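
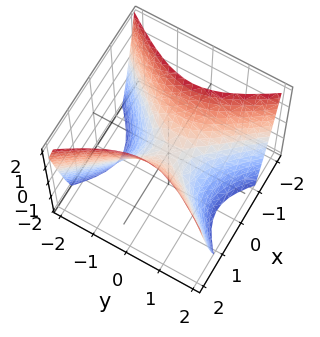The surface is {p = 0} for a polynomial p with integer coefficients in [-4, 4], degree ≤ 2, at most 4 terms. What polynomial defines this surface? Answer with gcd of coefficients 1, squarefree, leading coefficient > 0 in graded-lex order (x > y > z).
Degree: a saddle surface; a quadric, so deg p = 2.
Symmetries: it's symmetric under y → −y, forcing even powers of y; mirror symmetry x ↦ −x ⇒ only even powers of x.
Observable constraints: one y-axis crossing is at y = 0; it crosses the x-axis at the gridline x = 0.
Matching integer coefficients to the picture gives p.

3*x^2 - 2*y^2 - 2*z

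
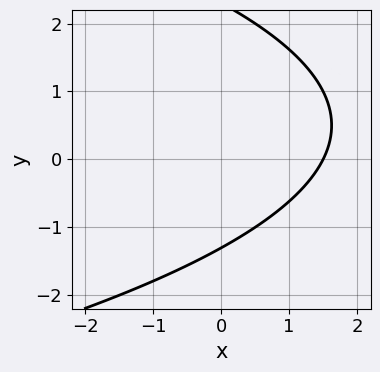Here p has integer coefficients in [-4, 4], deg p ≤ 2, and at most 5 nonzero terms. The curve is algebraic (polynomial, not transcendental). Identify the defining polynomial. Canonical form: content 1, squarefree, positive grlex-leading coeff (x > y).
(a) Degree: the shape is more complex than any degree-1 curve, so deg p = 2.
(b) Putting this together gives p.

y^2 + 2*x - y - 3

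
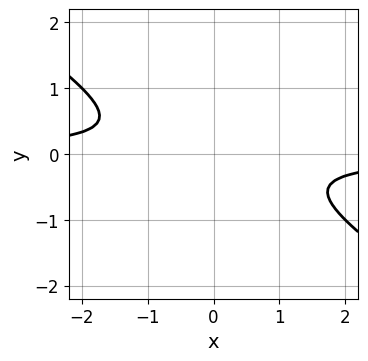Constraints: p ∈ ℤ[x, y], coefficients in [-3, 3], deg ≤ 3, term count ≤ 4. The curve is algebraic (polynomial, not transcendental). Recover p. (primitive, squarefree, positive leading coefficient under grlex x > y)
2*x*y + 3*y^2 + 1

deg p = 2. No degree-1 curve has this shape.
Reading off the gridlines: no y-intercept at any integer in the box; it misses every integer gridline on the x-axis.
The integer polynomial consistent with all of this is the stated p.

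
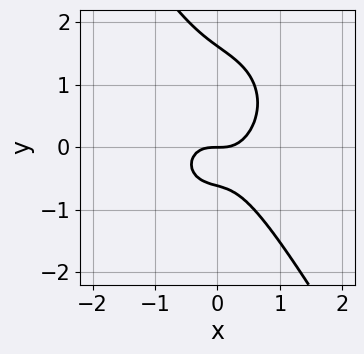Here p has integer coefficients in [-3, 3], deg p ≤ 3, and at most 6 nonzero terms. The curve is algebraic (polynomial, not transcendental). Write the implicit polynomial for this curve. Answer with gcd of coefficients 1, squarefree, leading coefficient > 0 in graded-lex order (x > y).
2*x^3 + x*y^2 + y^3 - y^2 - y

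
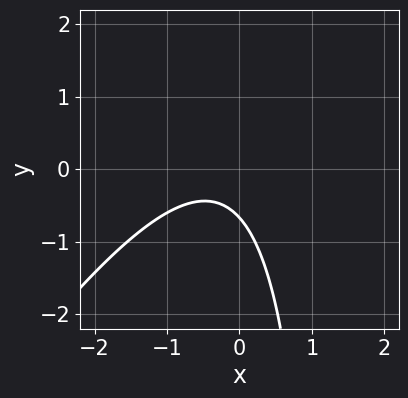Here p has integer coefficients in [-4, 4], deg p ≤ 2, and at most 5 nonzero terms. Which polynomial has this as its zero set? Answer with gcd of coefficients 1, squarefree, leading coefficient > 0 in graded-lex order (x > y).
3*x^2 - 2*x*y + 2*x + 3*y + 2

1. Degree: no degree-1 curve has this shape, so deg p = 2.
2. Checking where it meets the axes: it misses every integer gridline on the x-axis.
3. Together with the visible shape, these determine p as stated.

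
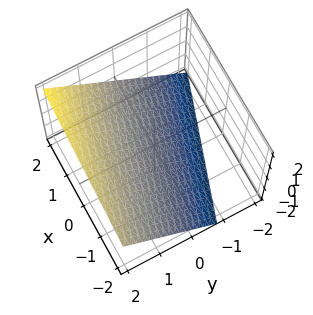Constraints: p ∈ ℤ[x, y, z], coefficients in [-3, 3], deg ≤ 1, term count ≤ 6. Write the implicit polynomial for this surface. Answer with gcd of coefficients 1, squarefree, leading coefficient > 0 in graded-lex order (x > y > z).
First, the degree is 1 — the surface is flat (a plane).
Then, observable constraints: one x-axis crossing is at x = 2.
Finally, fitting integer coefficients to these (and the overall shape) gives p.

x + 3*y - 3*z - 2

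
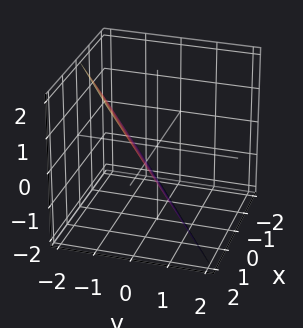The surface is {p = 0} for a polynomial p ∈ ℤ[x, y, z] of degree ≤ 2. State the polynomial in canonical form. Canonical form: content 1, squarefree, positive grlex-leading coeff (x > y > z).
2*x - 3*y - 2*z - 2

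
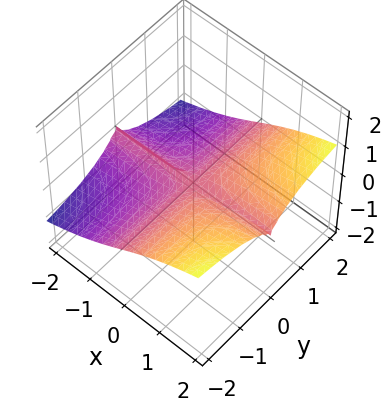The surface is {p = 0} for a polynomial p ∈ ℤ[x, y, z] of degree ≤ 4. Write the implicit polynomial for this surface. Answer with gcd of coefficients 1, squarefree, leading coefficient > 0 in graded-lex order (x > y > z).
First, the degree is 3 — no degree-2 surface has this shape.
Then, reading off the gridlines: one z-axis crossing is at z = 0; every point of the x-axis in the box is on the surface; the visible y-axis segment lies entirely on the surface.
Finally, assembling these constraints gives the stated polynomial.

2*x*y^2 - 3*y^2*z - 3*z^3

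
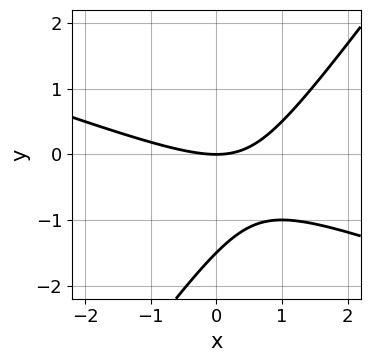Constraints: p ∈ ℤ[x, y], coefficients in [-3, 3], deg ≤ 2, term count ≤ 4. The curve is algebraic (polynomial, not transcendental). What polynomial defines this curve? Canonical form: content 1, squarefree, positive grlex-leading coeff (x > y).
x^2 + 2*x*y - 2*y^2 - 3*y

(a) The degree is 2 — the shape is more complex than any degree-1 curve.
(b) Against the integer gridlines: it meets the x-axis at x = 0 (among the integer gridlines); it meets the y-axis at y = 0 (among the integer gridlines).
(c) Solving for integer coefficients yields p as stated.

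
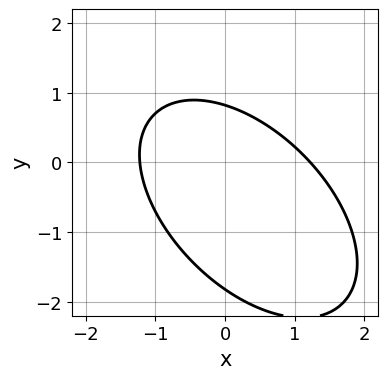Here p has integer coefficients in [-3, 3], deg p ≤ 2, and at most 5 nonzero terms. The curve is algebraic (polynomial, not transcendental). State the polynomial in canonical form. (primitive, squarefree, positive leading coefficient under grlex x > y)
1. The degree is 2 — no degree-1 curve has this shape.
2. Solving for integer coefficients yields p as stated.

2*x^2 + 2*x*y + 2*y^2 + 2*y - 3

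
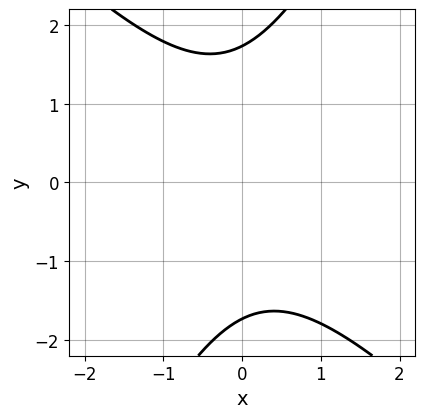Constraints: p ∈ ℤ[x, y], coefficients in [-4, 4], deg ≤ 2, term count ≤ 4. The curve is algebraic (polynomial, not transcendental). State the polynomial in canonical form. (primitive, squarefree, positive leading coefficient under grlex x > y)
2*x^2 + x*y - y^2 + 3

deg p = 2. No degree-1 curve has this shape.
Checking where it meets the axes: no x-intercept at any integer in the box.
These observations pin down the coefficients.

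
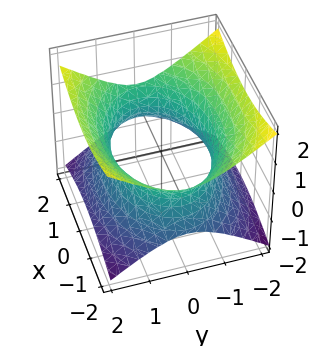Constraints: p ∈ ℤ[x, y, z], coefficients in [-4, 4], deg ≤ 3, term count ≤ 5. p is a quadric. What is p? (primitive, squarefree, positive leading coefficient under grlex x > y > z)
x^2 + 2*y^2 - 3*z^2 - 3

(a) The degree is 2 — one connected sheet with a waist; a quadric.
(b) Symmetries: mirror symmetry y ↦ −y ⇒ only even powers of y; it's symmetric under x → −x, forcing even powers of x; it's symmetric under z → −z, forcing even powers of z.
(c) From the visible intercepts: no z-intercept at any integer in the box.
(d) These observations pin down the coefficients.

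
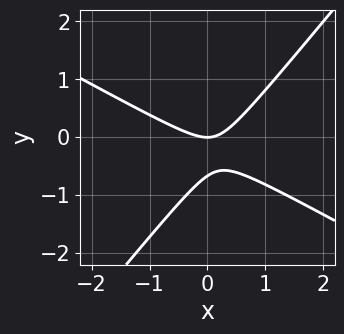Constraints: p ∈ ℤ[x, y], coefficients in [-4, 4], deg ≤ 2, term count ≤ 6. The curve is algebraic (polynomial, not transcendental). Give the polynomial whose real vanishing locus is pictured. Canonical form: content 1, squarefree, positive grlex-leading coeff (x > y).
1. The degree is 2 — the shape is more complex than any degree-1 curve.
2. Reading off the gridlines: it meets the y-axis at y = 0 (among the integer gridlines); it meets the x-axis at x = 0 (among the integer gridlines).
3. Fitting integer coefficients to these (and the overall shape) gives p.

2*x^2 + 2*x*y - 3*y^2 - 2*y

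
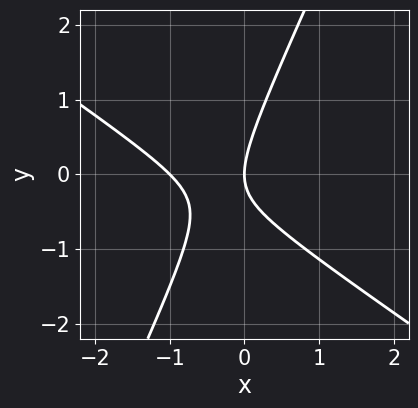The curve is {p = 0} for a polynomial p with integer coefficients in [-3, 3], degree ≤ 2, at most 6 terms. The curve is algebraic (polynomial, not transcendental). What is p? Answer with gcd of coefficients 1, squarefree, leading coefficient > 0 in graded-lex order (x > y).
3*x^2 + 3*x*y - 2*y^2 + 3*x

(a) The degree is 2 — the shape is more complex than any degree-1 curve.
(b) Reading off the gridlines: among the integer gridlines, it crosses the x-axis at x ∈ {-1, 0}; it crosses the y-axis at the gridline y = 0.
(c) Together with the visible shape, these determine p as stated.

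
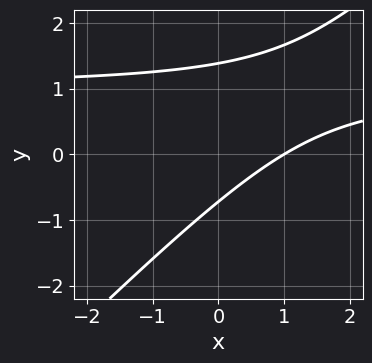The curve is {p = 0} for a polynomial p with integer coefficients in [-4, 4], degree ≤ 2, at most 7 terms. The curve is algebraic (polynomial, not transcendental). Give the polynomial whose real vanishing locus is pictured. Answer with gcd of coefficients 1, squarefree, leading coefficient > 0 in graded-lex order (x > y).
(a) The degree is 2 — the shape is more complex than any degree-1 curve.
(b) Checking where it meets the axes: one x-axis crossing is at x = 1.
(c) The integer polynomial consistent with all of this is the stated p.

3*x*y - 3*y^2 - 3*x + 2*y + 3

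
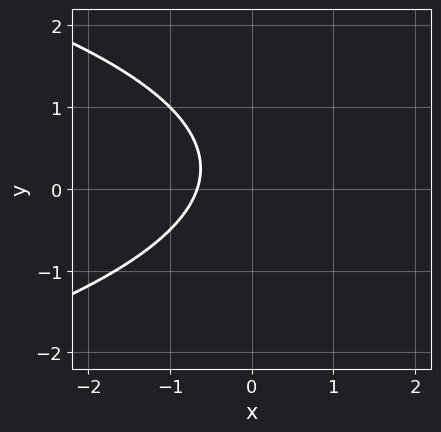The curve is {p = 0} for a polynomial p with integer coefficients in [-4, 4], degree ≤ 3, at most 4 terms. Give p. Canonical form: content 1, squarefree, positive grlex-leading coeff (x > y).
First, degree: no degree-1 curve has this shape, so deg p = 2.
Next, observable constraints: the curve avoids every integer y-axis point in the box.
Finally, together with the visible shape, these determine p as stated.

2*y^2 + 3*x - y + 2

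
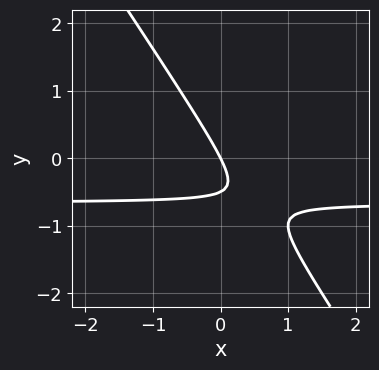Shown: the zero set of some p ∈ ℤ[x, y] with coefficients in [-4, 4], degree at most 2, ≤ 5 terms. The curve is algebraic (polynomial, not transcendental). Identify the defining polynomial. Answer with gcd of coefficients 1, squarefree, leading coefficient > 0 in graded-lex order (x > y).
(a) The degree is 2 — no degree-1 curve has this shape.
(b) From the visible intercepts: it crosses the y-axis at the gridline y = 0; it meets the x-axis at x = 0 (among the integer gridlines).
(c) Solving for integer coefficients yields p as stated.

3*x*y + 2*y^2 + 2*x + y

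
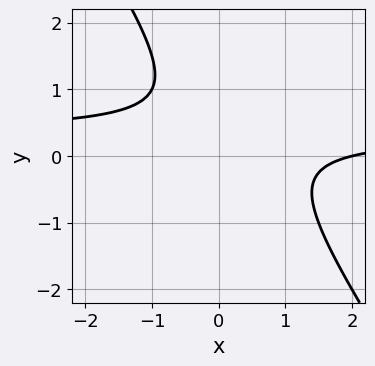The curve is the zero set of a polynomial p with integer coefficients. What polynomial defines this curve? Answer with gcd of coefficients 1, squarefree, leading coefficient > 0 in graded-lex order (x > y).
Degree: the shape is more complex than any degree-1 curve, so deg p = 2.
From the visible intercepts: one x-axis crossing is at x = 2; no y-intercept at any integer in the box.
Assembling these constraints gives the stated polynomial.

3*x*y + 2*y^2 - x - 2*y + 2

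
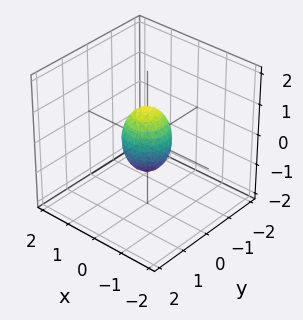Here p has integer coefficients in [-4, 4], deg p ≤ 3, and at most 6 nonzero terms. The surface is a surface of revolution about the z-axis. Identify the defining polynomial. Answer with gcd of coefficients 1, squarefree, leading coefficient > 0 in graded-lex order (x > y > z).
The degree is 2 — no degree-1 surface has this shape.
Symmetries: every cross-section ⟂ z is a circle, so x, y appear only via x² + y².
Reading off the gridlines: a circular section at z = 0 has radius between 0 and 1; the z-axis gridline crossings are at z ∈ {-1, 1}.
The integer polynomial consistent with all of this is the stated p.

2*x^2 + 2*y^2 + z^2 - 1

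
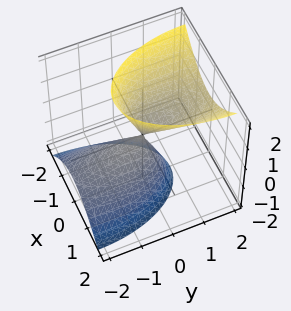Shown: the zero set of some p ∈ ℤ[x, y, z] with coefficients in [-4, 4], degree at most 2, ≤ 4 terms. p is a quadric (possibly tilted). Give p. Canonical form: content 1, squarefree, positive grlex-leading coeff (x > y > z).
3*x^2 + y^2 - 2*y*z - z^2

I count 2 distinct pieces.
deg p = 2.
From the visible intercepts: it meets the y-axis at y = 0 (among the integer gridlines); it crosses the x-axis at the gridline x = 0; it crosses the z-axis at the gridline z = 0.
Fitting integer coefficients to these (and the overall shape) gives p.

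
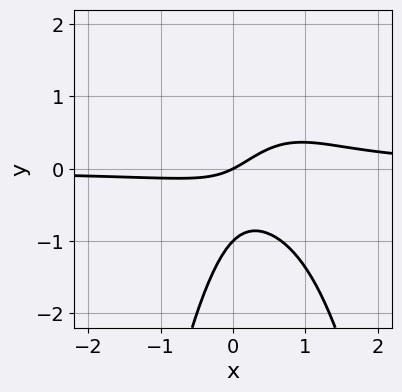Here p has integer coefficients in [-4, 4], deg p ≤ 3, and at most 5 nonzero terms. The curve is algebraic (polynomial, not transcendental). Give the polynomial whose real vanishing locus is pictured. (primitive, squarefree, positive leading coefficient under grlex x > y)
First, deg p = 3.
Next, from the axis intercepts and sections: it crosses the x-axis at the gridline x = 0; among the integer gridlines, it crosses the y-axis at y ∈ {-1, 0}.
Finally, matching integer coefficients to the picture gives p.

3*x^2*y - 3*x*y + 2*y^2 - x + 2*y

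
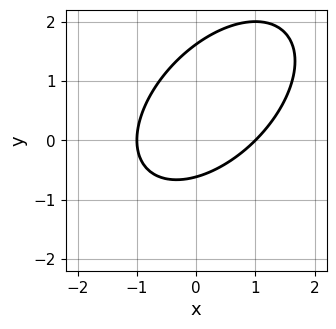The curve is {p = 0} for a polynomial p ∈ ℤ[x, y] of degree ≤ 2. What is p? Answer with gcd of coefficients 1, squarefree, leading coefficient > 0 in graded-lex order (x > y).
x^2 - x*y + y^2 - y - 1

Degree: no degree-1 curve has this shape, so deg p = 2.
From the visible intercepts: among the integer gridlines, it crosses the x-axis at x ∈ {-1, 1}.
The integer polynomial consistent with all of this is the stated p.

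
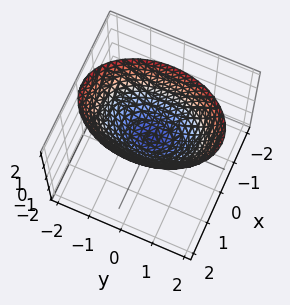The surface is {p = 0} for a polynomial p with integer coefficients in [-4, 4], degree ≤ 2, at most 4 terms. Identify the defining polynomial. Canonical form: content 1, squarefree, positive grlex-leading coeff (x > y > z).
First, degree: a single bowl opening along one axis; a quadric, so deg p = 2.
Then, symmetries: mirror symmetry x ↦ −x ⇒ only even powers of x; mirror symmetry y ↦ −y ⇒ only even powers of y.
Next, reading off the gridlines: one x-axis crossing is at x = 0; it meets the z-axis at z = 0 (among the integer gridlines); one y-axis crossing is at y = 0.
Finally, solving for integer coefficients yields p as stated.

2*x^2 + y^2 - 2*z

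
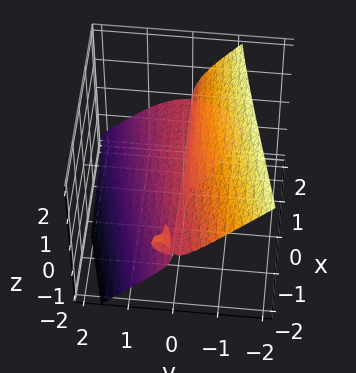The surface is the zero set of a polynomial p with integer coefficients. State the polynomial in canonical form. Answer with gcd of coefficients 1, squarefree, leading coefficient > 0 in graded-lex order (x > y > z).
First, I count 2 distinct pieces. Treating them together as one polynomial.
Then, the degree is 3 — no degree-2 surface has this shape.
Then, checking where it meets the axes: the visible x-axis segment lies entirely on the surface; one y-axis crossing is at y = 0; it crosses the z-axis at the gridline z = 0.
Finally, these observations pin down the coefficients.

2*x*y*z + 3*y^3 + 2*z^3 + 2*y*z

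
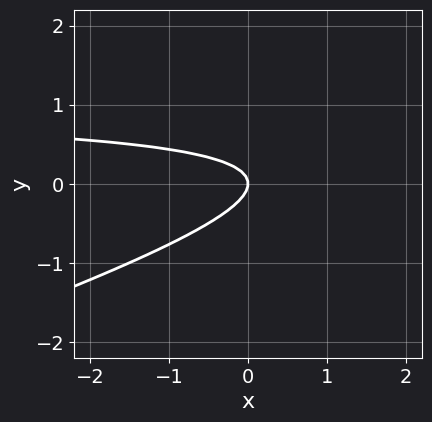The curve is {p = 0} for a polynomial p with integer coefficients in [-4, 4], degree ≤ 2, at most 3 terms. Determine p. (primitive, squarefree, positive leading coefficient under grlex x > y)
x*y - 3*y^2 - x

(a) The degree is 2 — the shape is more complex than any degree-1 curve.
(b) Checking where it meets the axes: one y-axis crossing is at y = 0; one x-axis crossing is at x = 0.
(c) Matching integer coefficients to the picture gives p.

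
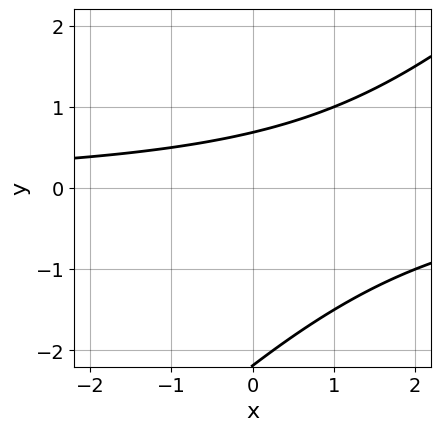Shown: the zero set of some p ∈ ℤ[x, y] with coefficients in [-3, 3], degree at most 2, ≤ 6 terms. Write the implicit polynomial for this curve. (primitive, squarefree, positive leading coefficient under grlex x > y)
2*x*y - 2*y^2 - 3*y + 3

deg p = 2. No degree-1 curve has this shape.
Checking where it meets the axes: no x-intercept at any integer in the box.
Fitting integer coefficients to these (and the overall shape) gives p.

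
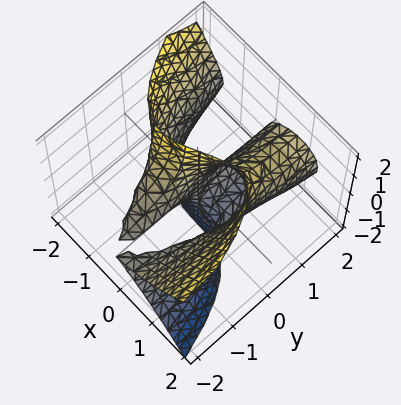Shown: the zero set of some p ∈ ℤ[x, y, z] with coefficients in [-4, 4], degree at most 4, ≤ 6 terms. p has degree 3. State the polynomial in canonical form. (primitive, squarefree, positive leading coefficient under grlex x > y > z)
2*x^3 + 2*y*z^2 - x*y - x*z - 2*x

First, degree: the shape is more complex than any degree-2 surface, so deg p = 3.
Then, against the integer gridlines: every point of the y-axis in the box is on the surface; the visible z-axis segment lies entirely on the surface.
Finally, the integer polynomial consistent with all of this is the stated p. Check: (1, 0, 0) on the x-axis lies on the surface, and p(1, 0, 0) = 0. ✓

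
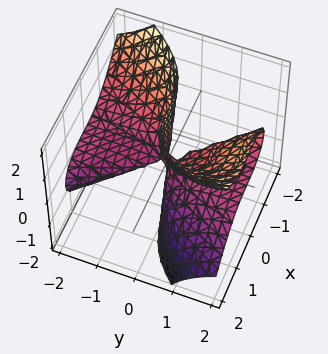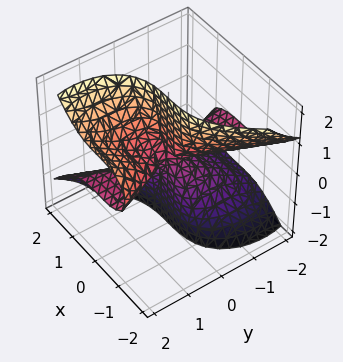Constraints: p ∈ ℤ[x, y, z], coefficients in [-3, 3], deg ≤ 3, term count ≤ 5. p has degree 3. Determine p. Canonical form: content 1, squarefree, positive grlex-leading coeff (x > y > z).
1. Degree: the shape is more complex than any degree-2 surface, so deg p = 3.
2. Against the integer gridlines: the visible z-axis segment lies entirely on the surface; it meets the x-axis at x = 0 (among the integer gridlines); the visible y-axis segment lies entirely on the surface.
3. Solving for integer coefficients yields p as stated.

2*x^3 + 2*y^2*z - 3*y*z^2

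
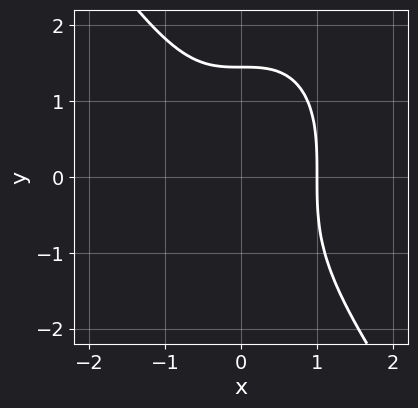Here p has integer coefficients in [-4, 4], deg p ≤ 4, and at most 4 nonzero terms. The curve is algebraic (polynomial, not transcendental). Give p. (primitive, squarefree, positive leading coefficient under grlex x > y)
3*x^3 + y^3 - 3

deg p = 3. A generic line meets the curve in up to 3 points.
Reading off the gridlines: one x-axis crossing is at x = 1.
Together with the visible shape, these determine p as stated.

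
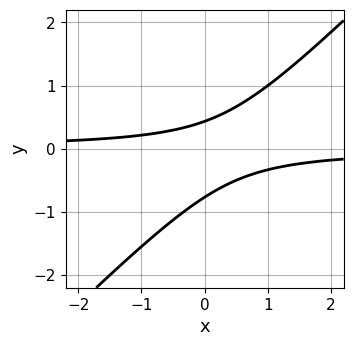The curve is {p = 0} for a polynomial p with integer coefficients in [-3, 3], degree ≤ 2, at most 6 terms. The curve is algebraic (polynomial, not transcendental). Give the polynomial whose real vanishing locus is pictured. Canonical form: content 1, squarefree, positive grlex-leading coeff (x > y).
First, deg p = 2. A generic line meets the curve in up to 2 points.
Then, from the visible intercepts: no x-intercept at any integer in the box.
Finally, assembling these constraints gives the stated polynomial.

3*x*y - 3*y^2 - y + 1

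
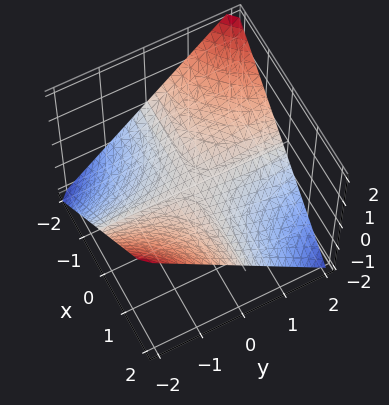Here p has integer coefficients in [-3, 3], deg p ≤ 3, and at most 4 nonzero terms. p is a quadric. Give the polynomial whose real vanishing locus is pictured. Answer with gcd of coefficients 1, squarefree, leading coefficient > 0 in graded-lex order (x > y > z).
x*y + 2*z

The degree is 2 — a hyperbolic paraboloid; a quadric.
From the axis intercepts and sections: every point of the x-axis in the box is on the surface; the visible y-axis segment lies entirely on the surface; it crosses the z-axis at the gridline z = 0.
Assembling these constraints gives the stated polynomial.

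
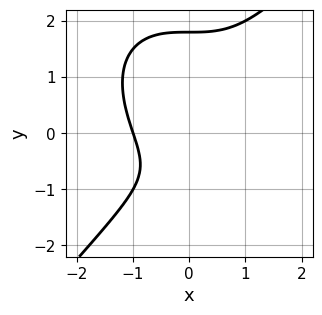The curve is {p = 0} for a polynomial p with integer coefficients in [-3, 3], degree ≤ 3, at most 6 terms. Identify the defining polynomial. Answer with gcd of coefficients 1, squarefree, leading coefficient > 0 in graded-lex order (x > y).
(a) The degree is 3 — the shape is more complex than any degree-2 curve.
(b) From the axis intercepts and sections: it crosses the x-axis at the gridline x = -1.
(c) Together with the visible shape, these determine p as stated.

3*x^3 - 2*y^3 + y^2 + 3*y + 3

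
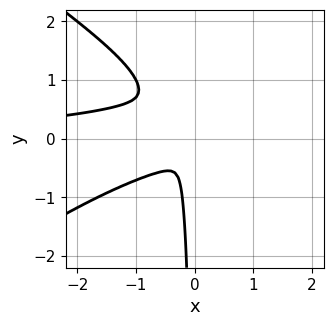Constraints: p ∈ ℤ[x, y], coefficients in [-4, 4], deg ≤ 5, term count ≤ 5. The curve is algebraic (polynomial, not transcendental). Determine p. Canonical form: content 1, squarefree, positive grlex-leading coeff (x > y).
1. Degree: no degree-3 curve has this shape, so deg p = 4.
2. Solving for integer coefficients yields p as stated.

x^3*y - 2*x*y^3 + 3*x*y^2 + x^2 + y^2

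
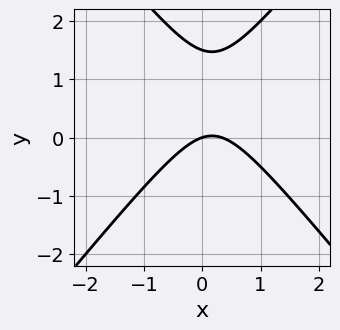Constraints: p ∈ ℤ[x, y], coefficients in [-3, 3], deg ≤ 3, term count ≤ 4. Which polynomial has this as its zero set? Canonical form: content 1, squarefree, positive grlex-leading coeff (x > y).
3*x^2 - 2*y^2 - x + 3*y

First, the degree is 2 — a generic line meets the curve in up to 2 points.
Then, reading off the gridlines: it crosses the x-axis at the gridline x = 0; it meets the y-axis at y = 0 (among the integer gridlines).
Finally, fitting integer coefficients to these (and the overall shape) gives p.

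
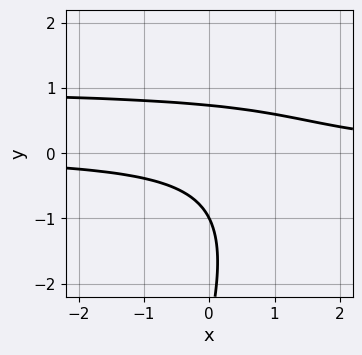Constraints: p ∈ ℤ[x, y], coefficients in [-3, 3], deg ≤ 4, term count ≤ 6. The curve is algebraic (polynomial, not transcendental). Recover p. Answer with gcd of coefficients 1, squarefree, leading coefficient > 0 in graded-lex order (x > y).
3*x*y^2 - y^3 - 3*x*y - 3*y^2 + 2

(a) Degree: no degree-2 curve has this shape, so deg p = 3.
(b) Checking where it meets the axes: it meets the y-axis at y = -1 (among the integer gridlines); it misses every integer gridline on the x-axis.
(c) Matching integer coefficients to the picture gives p.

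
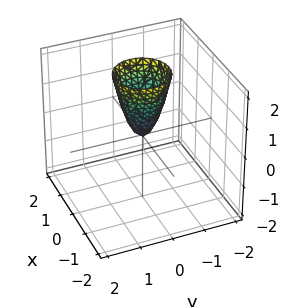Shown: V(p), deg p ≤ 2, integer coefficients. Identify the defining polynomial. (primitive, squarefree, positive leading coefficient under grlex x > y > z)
3*x^2 + 3*y^2 - z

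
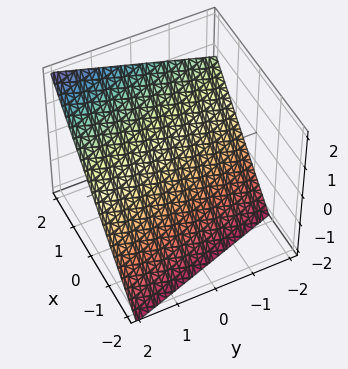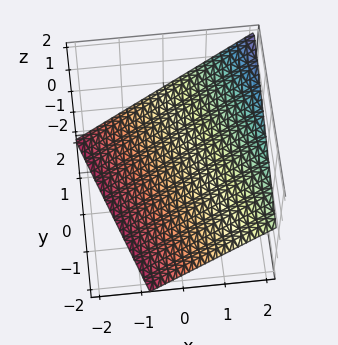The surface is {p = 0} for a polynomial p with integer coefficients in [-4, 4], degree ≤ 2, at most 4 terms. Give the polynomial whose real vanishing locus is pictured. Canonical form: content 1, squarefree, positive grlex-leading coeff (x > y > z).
3*x + y - 3*z - 2

First, deg p = 1. The surface is flat (a plane).
Then, observable constraints: it crosses the y-axis at the gridline y = 2.
Finally, solving for integer coefficients yields p as stated.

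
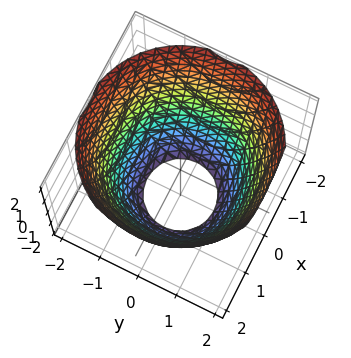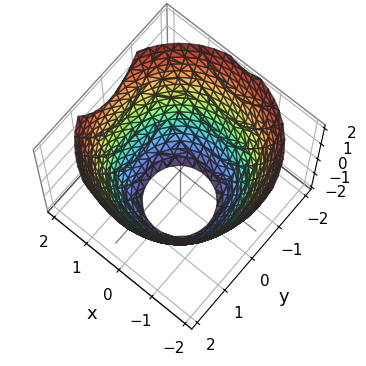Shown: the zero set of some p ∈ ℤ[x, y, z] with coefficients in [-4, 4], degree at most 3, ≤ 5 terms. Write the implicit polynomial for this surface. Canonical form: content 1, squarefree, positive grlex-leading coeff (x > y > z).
deg p = 2. The shape is more complex than any degree-1 surface.
Symmetry: every cross-section ⟂ z is a circle, so x, y appear only via x² + y².
Reading off the gridlines: a circular section at z = -1 has radius between 1 and 2; the surface avoids every integer z-axis point in the box.
Matching integer coefficients to the picture gives p.

x^2 + y^2 - z - 3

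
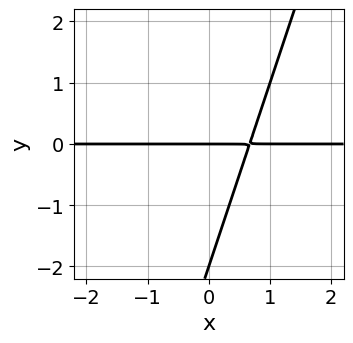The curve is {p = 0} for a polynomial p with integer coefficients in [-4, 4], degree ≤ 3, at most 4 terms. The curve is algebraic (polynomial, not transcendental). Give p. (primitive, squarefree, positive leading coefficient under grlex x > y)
3*x*y - y^2 - 2*y

1. Degree: a generic line meets the curve in up to 2 points, so deg p = 2.
2. Observable constraints: among the integer gridlines, it crosses the y-axis at y ∈ {-2, 0}; the visible x-axis segment lies entirely on the curve.
3. Putting this together gives p.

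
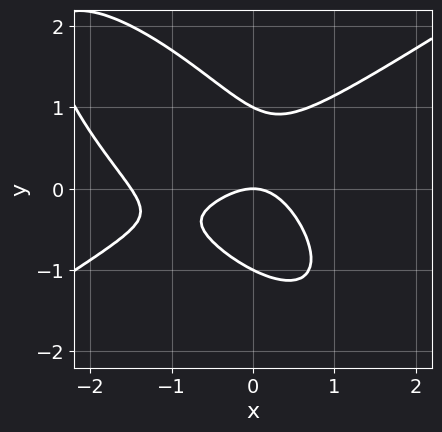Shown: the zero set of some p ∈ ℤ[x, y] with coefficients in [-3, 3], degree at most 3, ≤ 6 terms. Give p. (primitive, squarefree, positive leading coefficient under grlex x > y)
2*x^3 - 3*x*y^2 - 3*y^3 + 3*x^2 + 3*y

(a) deg p = 3. No degree-2 curve has this shape.
(b) Observable constraints: one x-axis crossing is at x = 0; among the integer gridlines, it crosses the y-axis at y ∈ {-1, 0, 1}.
(c) Matching integer coefficients to the picture gives p.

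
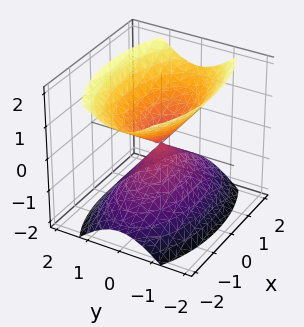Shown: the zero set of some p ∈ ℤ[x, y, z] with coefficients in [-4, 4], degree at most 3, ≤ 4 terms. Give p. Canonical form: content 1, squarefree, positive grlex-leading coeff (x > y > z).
1. I count 2 distinct pieces. They look like related sheets of one shape, so recover p as a whole.
2. Degree: a double cone through the origin; a quadric, so deg p = 2.
3. Symmetries: it's symmetric under z → −z, forcing even powers of z; the x ↦ −x reflection is a symmetry, so x appears only in even powers; mirror symmetry y ↦ −y ⇒ only even powers of y.
4. Checking where it meets the axes: it crosses the x-axis at the gridline x = 0; it meets the y-axis at y = 0 (among the integer gridlines); it meets the z-axis at z = 0 (among the integer gridlines).
5. Putting this together gives p.

x^2 + 3*y^2 - 2*z^2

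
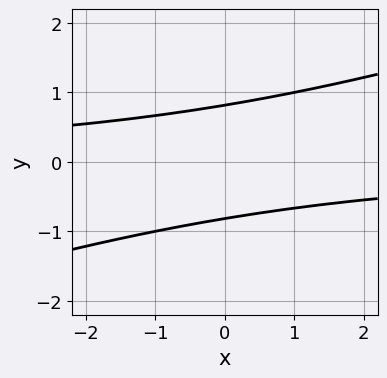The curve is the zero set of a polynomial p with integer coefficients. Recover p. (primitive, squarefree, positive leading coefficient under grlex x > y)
(a) deg p = 2.
(b) Observable constraints: no x-intercept at any integer in the box.
(c) Putting this together gives p.

x*y - 3*y^2 + 2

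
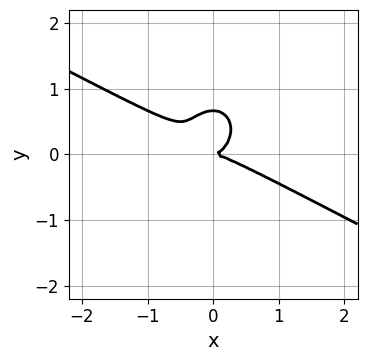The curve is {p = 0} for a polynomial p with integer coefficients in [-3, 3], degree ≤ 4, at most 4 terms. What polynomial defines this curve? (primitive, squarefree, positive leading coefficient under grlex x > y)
2*x^3 + 3*x^2*y + 3*y^3 - 2*y^2

Degree: the shape is more complex than any degree-2 curve, so deg p = 3.
From the axis intercepts and sections: one x-axis crossing is at x = 0; it crosses the y-axis at the gridline y = 0.
Putting this together gives p.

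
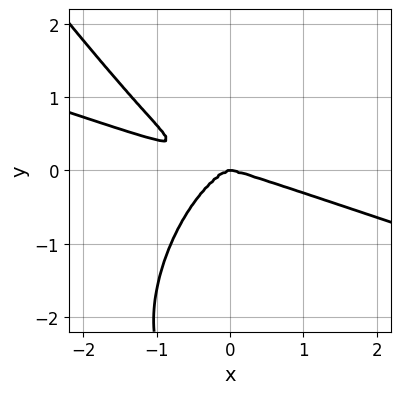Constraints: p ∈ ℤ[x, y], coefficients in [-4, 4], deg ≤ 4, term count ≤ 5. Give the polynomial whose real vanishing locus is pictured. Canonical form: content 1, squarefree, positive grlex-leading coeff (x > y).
First, the degree is 4 — the shape is more complex than any degree-3 curve.
Next, against the integer gridlines: it crosses the y-axis at the gridline y = 0; it meets the x-axis at x = 0 (among the integer gridlines).
Finally, matching integer coefficients to the picture gives p.

x^4 + 3*x^3*y + y^4 + 3*y^3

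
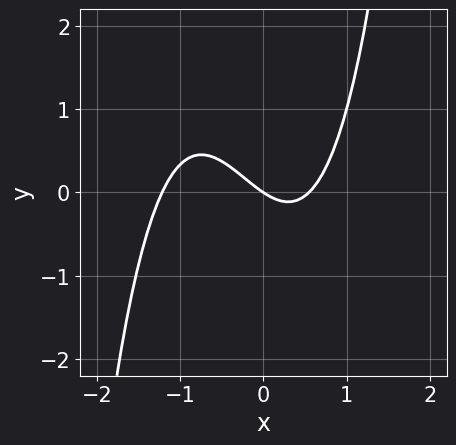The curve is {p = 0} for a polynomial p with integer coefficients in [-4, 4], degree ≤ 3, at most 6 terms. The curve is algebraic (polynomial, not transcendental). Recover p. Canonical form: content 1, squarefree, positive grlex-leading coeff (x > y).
3*x^3 + 2*x^2 - 2*x - 3*y

(a) The degree is 3 — a generic line meets the curve in up to 3 points.
(b) Observable constraints: it crosses the x-axis at the gridline x = 0; it meets the y-axis at y = 0 (among the integer gridlines).
(c) Together with the visible shape, these determine p as stated.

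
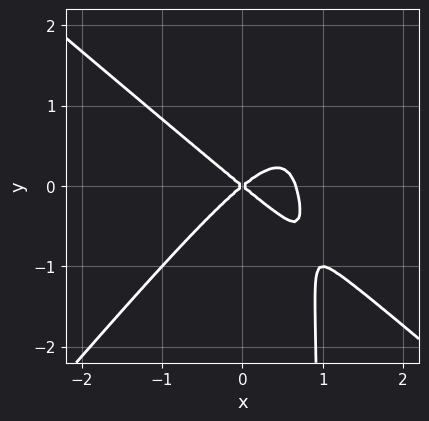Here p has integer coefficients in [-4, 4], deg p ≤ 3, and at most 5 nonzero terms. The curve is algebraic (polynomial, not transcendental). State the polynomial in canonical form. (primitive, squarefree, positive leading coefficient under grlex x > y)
First, the degree is 3 — no degree-2 curve has this shape.
Next, from the axis intercepts and sections: it meets the x-axis at x = 0 (among the integer gridlines); it crosses the y-axis at the gridline y = 0.
Finally, together with the visible shape, these determine p as stated.

3*x^3 + x^2*y - 3*x*y^2 - 2*x^2 + 3*y^2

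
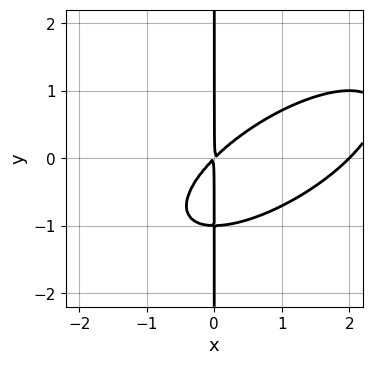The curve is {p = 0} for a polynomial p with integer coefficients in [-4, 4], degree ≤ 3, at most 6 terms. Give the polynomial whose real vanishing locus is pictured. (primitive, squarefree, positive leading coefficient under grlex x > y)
x^3 - 2*x^2*y + 2*x*y^2 - 2*x^2 + 2*x*y

(a) The degree is 3 — the shape is more complex than any degree-2 curve.
(b) Checking where it meets the axes: the visible y-axis segment lies entirely on the curve; one x-axis crossing is at x = 2.
(c) Assembling these constraints gives the stated polynomial.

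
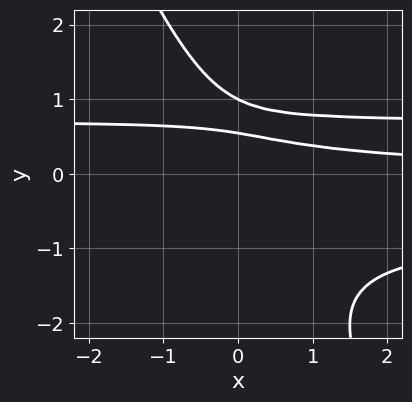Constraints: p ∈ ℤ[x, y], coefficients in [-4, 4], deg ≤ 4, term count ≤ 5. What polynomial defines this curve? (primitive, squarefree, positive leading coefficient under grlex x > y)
2*x*y^3 + y^4 - x*y - 2*y + 1

1. Degree: the shape is more complex than any degree-3 curve, so deg p = 4.
2. Against the integer gridlines: it meets the y-axis at y = 1 (among the integer gridlines); it misses every integer gridline on the x-axis.
3. Together with the visible shape, these determine p as stated.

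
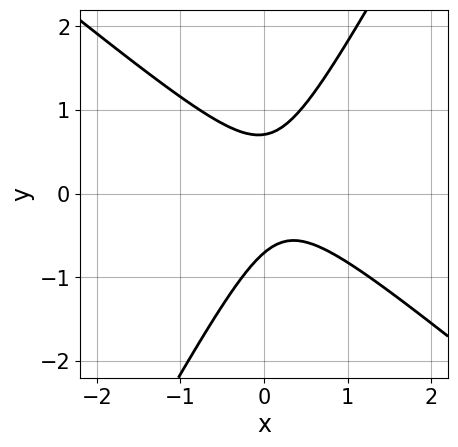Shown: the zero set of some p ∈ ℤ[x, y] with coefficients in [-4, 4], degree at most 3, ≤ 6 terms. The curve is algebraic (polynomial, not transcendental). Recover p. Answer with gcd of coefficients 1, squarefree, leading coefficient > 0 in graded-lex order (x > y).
3*x^2 + 2*x*y - 2*y^2 - x + 1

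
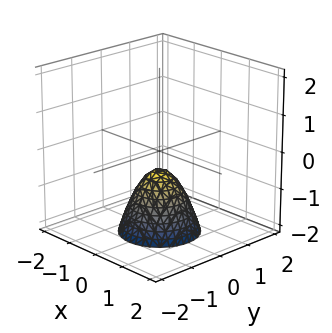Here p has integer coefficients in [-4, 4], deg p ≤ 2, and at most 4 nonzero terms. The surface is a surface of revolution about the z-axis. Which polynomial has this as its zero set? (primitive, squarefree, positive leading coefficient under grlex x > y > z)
1. Degree: the shape is more complex than any degree-1 surface, so deg p = 2.
2. Symmetries: rotational symmetry about the z-axis ⇒ p depends on x, y only through x² + y².
3. Against the integer gridlines: a circular section at z = -2 has radius exactly 1; the surface avoids every integer y-axis point in the box.
4. Putting this together gives p.

3*x^2 + 3*y^2 + 2*z + 1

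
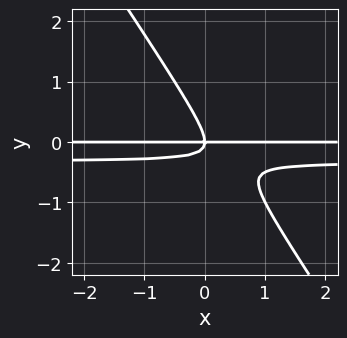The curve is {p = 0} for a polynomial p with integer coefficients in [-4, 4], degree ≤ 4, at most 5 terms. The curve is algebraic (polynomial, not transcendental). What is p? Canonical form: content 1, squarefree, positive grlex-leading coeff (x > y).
Degree: no degree-2 curve has this shape, so deg p = 3.
Reading off the gridlines: it meets the y-axis at y = 0 (among the integer gridlines); the visible x-axis segment lies entirely on the curve.
Together with the visible shape, these determine p as stated.

3*x*y^2 + 2*y^3 + x*y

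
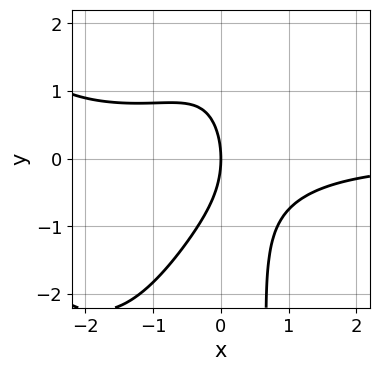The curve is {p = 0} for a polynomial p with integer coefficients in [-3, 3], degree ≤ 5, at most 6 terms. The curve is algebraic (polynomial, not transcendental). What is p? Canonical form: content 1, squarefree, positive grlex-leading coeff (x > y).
x^3*y + 3*x^2*y - x*y^2 + y^2 + 3*x

1. Degree: no degree-3 curve has this shape, so deg p = 4.
2. From the axis intercepts and sections: it meets the y-axis at y = 0 (among the integer gridlines); one x-axis crossing is at x = 0.
3. Assembling these constraints gives the stated polynomial.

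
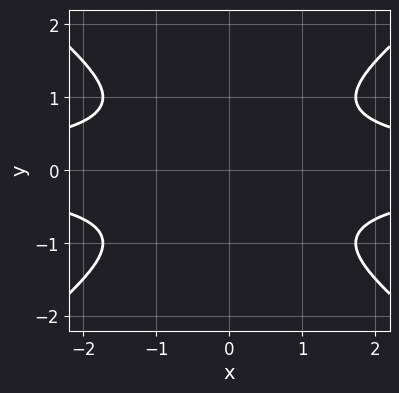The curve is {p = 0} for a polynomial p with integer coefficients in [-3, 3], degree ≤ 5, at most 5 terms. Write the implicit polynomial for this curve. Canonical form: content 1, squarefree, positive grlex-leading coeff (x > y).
(a) The degree is 4 — no degree-3 curve has this shape.
(b) Symmetries: it's symmetric under y → −y, forcing even powers of y; mirror symmetry x ↦ −x ⇒ only even powers of x.
(c) Against the integer gridlines: no x-intercept at any integer in the box; the curve avoids every integer y-axis point in the box.
(d) Assembling these constraints gives the stated polynomial.

2*x^2*y^2 - 3*y^4 - 3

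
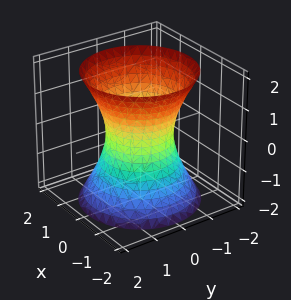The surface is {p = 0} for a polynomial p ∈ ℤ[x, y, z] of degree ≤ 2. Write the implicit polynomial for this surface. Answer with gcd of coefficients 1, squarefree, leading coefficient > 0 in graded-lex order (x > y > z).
2*x^2 + 2*y^2 - z^2 - 2

deg p = 2. A generic line meets the surface in up to 2 points.
Symmetry: the surface is invariant under rotation about z: p = q(x² + y², z).
Against the integer gridlines: the y-axis gridline crossings are at y ∈ {-1, 1}; among the integer gridlines, it crosses the x-axis at x ∈ {-1, 1}.
Matching integer coefficients to the picture gives p.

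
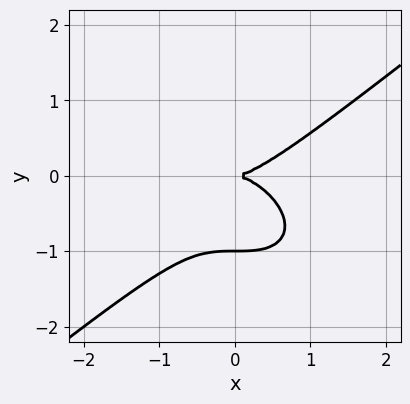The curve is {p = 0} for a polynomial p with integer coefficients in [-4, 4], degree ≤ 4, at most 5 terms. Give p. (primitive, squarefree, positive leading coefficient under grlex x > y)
Degree: a generic line meets the curve in up to 3 points, so deg p = 3.
Observable constraints: among the integer gridlines, it crosses the y-axis at y ∈ {-1, 0}; it crosses the x-axis at the gridline x = 0.
These observations pin down the coefficients.

x^3 - 2*y^3 - 2*y^2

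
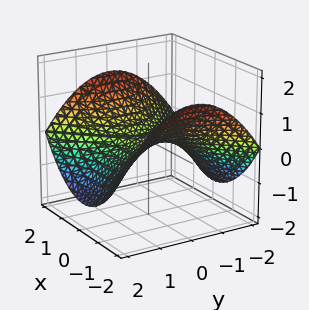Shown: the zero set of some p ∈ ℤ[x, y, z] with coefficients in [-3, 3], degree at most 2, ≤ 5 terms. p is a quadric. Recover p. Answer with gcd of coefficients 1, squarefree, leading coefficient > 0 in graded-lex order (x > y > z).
x^2 - y^2 - 3*z

(a) Degree: a saddle surface; a quadric, so deg p = 2.
(b) Symmetries: mirror symmetry y ↦ −y ⇒ only even powers of y; mirror symmetry x ↦ −x ⇒ only even powers of x.
(c) Observable constraints: one z-axis crossing is at z = 0; it meets the x-axis at x = 0 (among the integer gridlines); one y-axis crossing is at y = 0.
(d) Together with the visible shape, these determine p as stated.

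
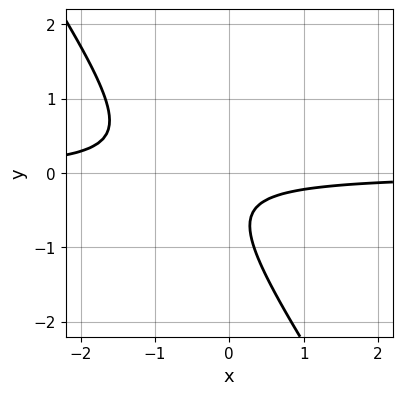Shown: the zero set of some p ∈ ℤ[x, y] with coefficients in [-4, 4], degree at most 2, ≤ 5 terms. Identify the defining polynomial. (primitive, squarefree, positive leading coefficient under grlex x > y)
3*x*y + 2*y^2 + 2*y + 1

Degree: a generic line meets the curve in up to 2 points, so deg p = 2.
Reading off the gridlines: no x-intercept at any integer in the box; the curve avoids every integer y-axis point in the box.
Solving for integer coefficients yields p as stated.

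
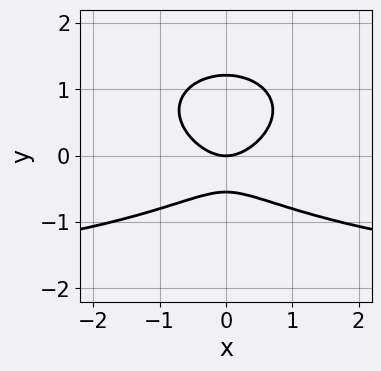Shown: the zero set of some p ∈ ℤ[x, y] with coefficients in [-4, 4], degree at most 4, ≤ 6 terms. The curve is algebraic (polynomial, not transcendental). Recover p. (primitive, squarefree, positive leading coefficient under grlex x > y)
x^2*y + 3*y^3 + 2*x^2 - 2*y^2 - 2*y

(a) deg p = 3. A generic line meets the curve in up to 3 points.
(b) Symmetries: the x ↦ −x reflection is a symmetry, so x appears only in even powers.
(c) Reading off the gridlines: it crosses the x-axis at the gridline x = 0; it meets the y-axis at y = 0 (among the integer gridlines).
(d) Matching integer coefficients to the picture gives p.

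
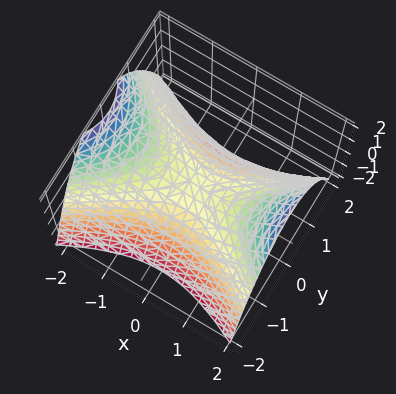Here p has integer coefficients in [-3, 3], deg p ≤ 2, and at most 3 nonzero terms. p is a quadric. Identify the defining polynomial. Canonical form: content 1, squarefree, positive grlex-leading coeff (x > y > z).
(a) The degree is 2 — a saddle surface; a quadric.
(b) Symmetries: mirror symmetry x ↦ −x ⇒ only even powers of x; it's symmetric under y → −y, forcing even powers of y.
(c) From the axis intercepts and sections: it meets the x-axis at x = 0 (among the integer gridlines); it meets the z-axis at z = 0 (among the integer gridlines); it meets the y-axis at y = 0 (among the integer gridlines).
(d) These observations pin down the coefficients.

x^2 - 2*y^2 - 2*z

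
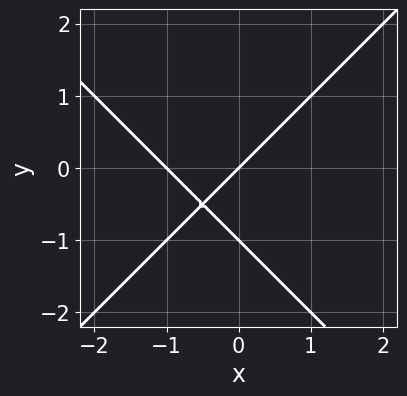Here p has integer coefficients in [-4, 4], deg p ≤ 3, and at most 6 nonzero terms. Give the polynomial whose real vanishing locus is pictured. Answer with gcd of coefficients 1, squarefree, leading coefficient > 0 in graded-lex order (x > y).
(a) Degree: a generic line meets the curve in up to 2 points, so deg p = 2.
(b) From the axis intercepts and sections: the y-axis gridline crossings are at y ∈ {-1, 0}; among the integer gridlines, it crosses the x-axis at x ∈ {-1, 0}.
(c) Together with the visible shape, these determine p as stated.

x^2 - y^2 + x - y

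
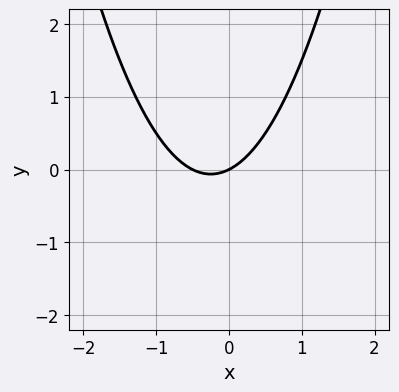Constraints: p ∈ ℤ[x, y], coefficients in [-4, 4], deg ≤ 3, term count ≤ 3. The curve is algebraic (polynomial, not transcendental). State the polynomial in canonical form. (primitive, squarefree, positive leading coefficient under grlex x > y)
2*x^2 + x - 2*y

(a) Degree: a generic line meets the curve in up to 2 points, so deg p = 2.
(b) From the visible intercepts: it meets the x-axis at x = 0 (among the integer gridlines); it crosses the y-axis at the gridline y = 0.
(c) Matching integer coefficients to the picture gives p.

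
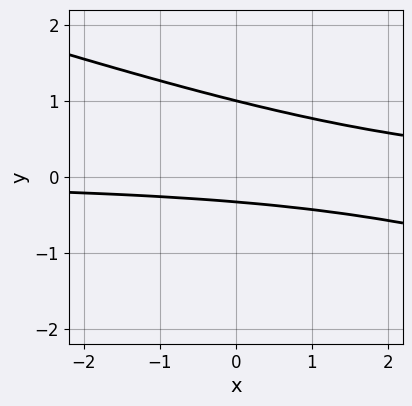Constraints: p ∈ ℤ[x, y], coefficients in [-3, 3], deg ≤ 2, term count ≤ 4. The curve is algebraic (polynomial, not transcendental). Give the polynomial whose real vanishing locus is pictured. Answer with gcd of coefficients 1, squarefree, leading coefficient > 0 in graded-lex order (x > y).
x*y + 3*y^2 - 2*y - 1

(a) Degree: a generic line meets the curve in up to 2 points, so deg p = 2.
(b) Observable constraints: the curve avoids every integer x-axis point in the box; it meets the y-axis at y = 1 (among the integer gridlines).
(c) These observations pin down the coefficients.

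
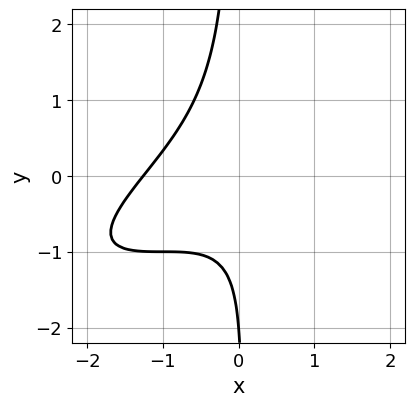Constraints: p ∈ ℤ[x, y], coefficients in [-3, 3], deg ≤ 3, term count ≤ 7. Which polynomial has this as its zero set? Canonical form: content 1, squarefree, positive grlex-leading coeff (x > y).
x^3 - 3*x^2*y + 3*x*y^2 + y + 2

First, the degree is 3 — a generic line meets the curve in up to 3 points.
Next, against the integer gridlines: it crosses the y-axis at the gridline y = -2.
Finally, these observations pin down the coefficients.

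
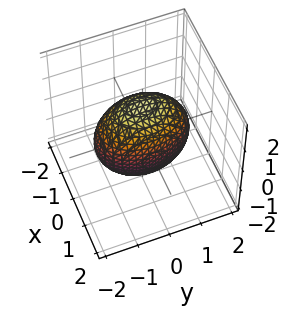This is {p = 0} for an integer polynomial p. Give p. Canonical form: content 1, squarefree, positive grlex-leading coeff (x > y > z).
First, degree: a closed, bounded, convex surface; a quadric, so deg p = 2.
Next, symmetries: it's symmetric under z → −z, forcing even powers of z; it's symmetric under x → −x, forcing even powers of x; it's symmetric under y → −y, forcing even powers of y.
Next, from the axis intercepts and sections: among the integer gridlines, it crosses the x-axis at x ∈ {-1, 1}.
Finally, these observations pin down the coefficients.

2*x^2 + y^2 + z^2 - 2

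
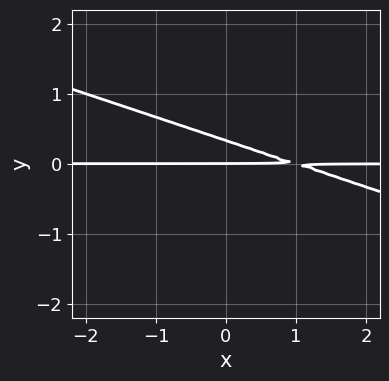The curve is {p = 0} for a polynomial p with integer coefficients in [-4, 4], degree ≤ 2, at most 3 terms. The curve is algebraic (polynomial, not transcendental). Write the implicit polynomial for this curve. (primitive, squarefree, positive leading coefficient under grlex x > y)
(a) deg p = 2.
(b) Checking where it meets the axes: it meets the y-axis at y = 0 (among the integer gridlines); every point of the x-axis in the box is on the curve.
(c) Putting this together gives p.

x*y + 3*y^2 - y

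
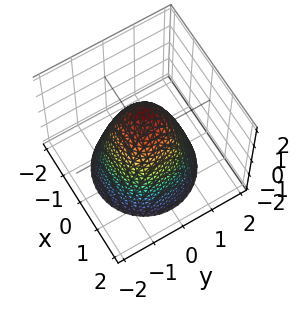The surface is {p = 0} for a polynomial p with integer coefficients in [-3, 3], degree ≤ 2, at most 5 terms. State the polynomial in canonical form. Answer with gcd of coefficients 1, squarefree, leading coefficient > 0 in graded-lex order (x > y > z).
3*x^2 + 3*y^2 + 2*z - 3

First, deg p = 2.
Next, by symmetry, the surface is invariant under rotation about z: p = q(x² + y², z).
Then, against the integer gridlines: a circular section at z = -2 has radius between 1 and 2; the x-axis gridline crossings are at x ∈ {-1, 1}.
Finally, assembling these constraints gives the stated polynomial.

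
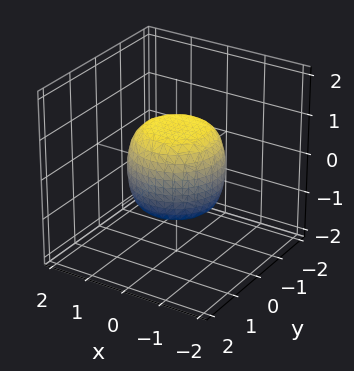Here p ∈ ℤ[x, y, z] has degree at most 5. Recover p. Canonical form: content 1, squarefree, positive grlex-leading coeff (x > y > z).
The degree is 4 — the shape is more complex than any degree-3 surface.
Symmetries: the z-axis is an axis of rotation, so x and y enter only as x² + y².
Checking where it meets the axes: a circular section at z = 0 has radius between 1 and 2; the z-axis gridline crossings are at z ∈ {-1, 1}.
Fitting integer coefficients to these (and the overall shape) gives p.

2*x^4 + 4*x^2*y^2 + 2*y^4 - x^2 - y^2 + 2*z^2 - 2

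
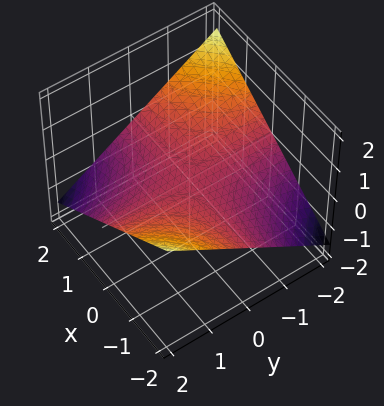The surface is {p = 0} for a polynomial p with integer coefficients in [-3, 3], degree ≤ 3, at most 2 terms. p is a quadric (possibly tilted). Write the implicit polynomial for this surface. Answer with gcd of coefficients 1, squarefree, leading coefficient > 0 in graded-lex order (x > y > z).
x*y + 3*z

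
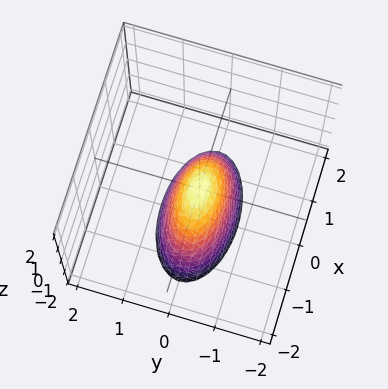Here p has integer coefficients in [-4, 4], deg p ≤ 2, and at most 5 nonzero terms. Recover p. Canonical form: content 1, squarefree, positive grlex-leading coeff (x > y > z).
First, deg p = 2.
Then, symmetries: it's symmetric under x → −x, forcing even powers of x; it's symmetric under y → −y, forcing even powers of y.
Then, from the axis intercepts and sections: it crosses the y-axis at the gridline y = 0; one z-axis crossing is at z = 0; it meets the x-axis at x = 0 (among the integer gridlines).
Finally, these observations pin down the coefficients.

x^2 + 3*y^2 + z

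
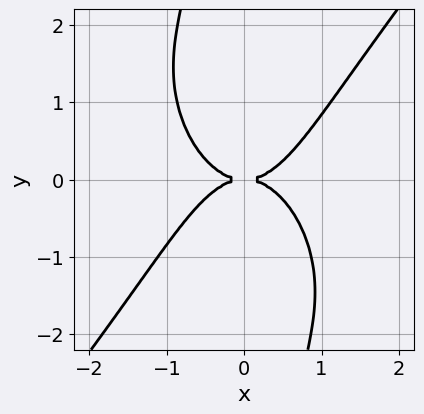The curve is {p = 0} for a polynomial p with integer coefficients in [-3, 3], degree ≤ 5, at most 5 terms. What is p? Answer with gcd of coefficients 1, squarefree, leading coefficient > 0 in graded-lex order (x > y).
2*x^4 - x*y^3 - 2*y^2

1. Degree: the shape is more complex than any degree-3 curve, so deg p = 4.
2. Against the integer gridlines: it meets the x-axis at x = 0 (among the integer gridlines); it meets the y-axis at y = 0 (among the integer gridlines).
3. Matching integer coefficients to the picture gives p.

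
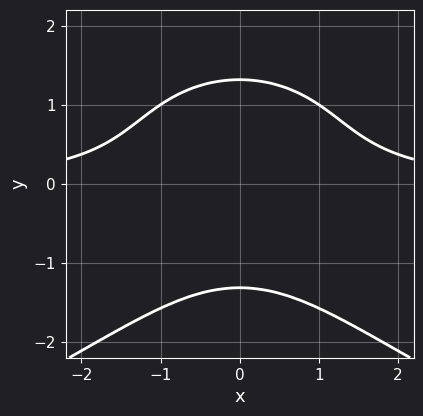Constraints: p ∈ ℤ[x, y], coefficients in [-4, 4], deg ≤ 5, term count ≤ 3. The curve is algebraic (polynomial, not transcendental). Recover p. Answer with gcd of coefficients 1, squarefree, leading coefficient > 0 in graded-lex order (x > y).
y^4 + 2*x^2*y - 3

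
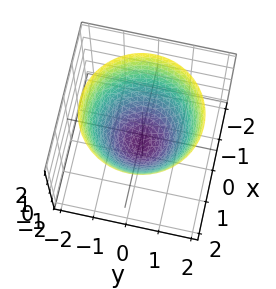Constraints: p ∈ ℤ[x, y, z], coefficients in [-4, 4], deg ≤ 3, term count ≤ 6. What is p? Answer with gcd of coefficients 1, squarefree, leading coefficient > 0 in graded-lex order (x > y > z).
x^2 + y^2 - z - 1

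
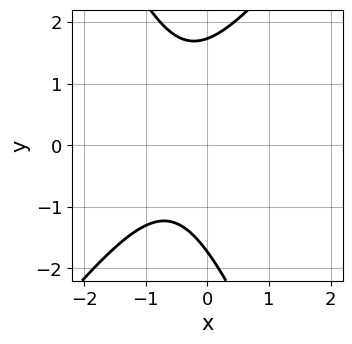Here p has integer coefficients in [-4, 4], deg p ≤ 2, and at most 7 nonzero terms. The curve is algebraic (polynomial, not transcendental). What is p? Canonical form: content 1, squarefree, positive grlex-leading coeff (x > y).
3*x^2 - x*y - y^2 + 3*x + 3

1. The degree is 2 — a generic line meets the curve in up to 2 points.
2. From the visible intercepts: the curve avoids every integer x-axis point in the box.
3. Matching integer coefficients to the picture gives p.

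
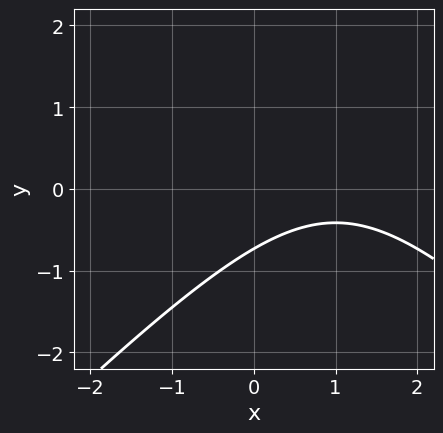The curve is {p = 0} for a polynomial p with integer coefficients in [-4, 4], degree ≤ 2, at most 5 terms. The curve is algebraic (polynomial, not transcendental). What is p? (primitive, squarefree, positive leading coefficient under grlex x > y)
The degree is 2 — no degree-1 curve has this shape.
Observable constraints: it misses every integer gridline on the x-axis.
Matching integer coefficients to the picture gives p.

x^2 - y^2 - 2*x + 2*y + 2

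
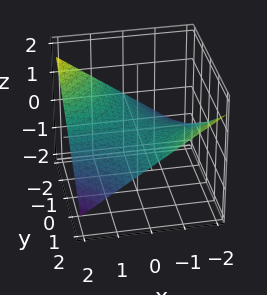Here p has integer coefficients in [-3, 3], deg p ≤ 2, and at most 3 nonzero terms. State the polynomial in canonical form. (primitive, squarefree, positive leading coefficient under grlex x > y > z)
1. The degree is 2 — a saddle surface; a quadric.
2. From the visible intercepts: the visible x-axis segment lies entirely on the surface; one z-axis crossing is at z = 0; the visible y-axis segment lies entirely on the surface.
3. Matching integer coefficients to the picture gives p.

x*y + 3*z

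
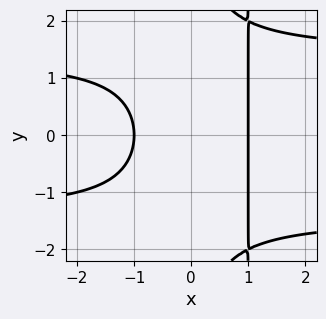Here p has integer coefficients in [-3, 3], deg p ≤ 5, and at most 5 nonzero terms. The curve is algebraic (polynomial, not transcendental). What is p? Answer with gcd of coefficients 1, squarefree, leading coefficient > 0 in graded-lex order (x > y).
x^2*y^2 - x*y^2 - 2*x^2 + 2

(a) Degree: no degree-3 curve has this shape, so deg p = 4.
(b) Symmetries: it's symmetric under y → −y, forcing even powers of y.
(c) Observable constraints: the curve avoids every integer y-axis point in the box; the x-axis gridline crossings are at x ∈ {-1, 1}.
(d) Together with the visible shape, these determine p as stated.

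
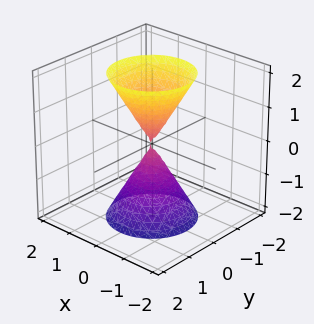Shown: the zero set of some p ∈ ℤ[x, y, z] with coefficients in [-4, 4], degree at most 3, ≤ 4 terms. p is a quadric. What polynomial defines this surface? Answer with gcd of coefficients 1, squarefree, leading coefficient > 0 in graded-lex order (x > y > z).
3*x^2 + 3*y^2 - z^2

The picture has 2 separate pieces. Treating them together as one polynomial.
Degree: two nappes meeting at a single point; a quadric, so deg p = 2.
Symmetries: mirror symmetry z ↦ −z ⇒ only even powers of z; the surface is invariant under rotation about z: p = q(x² + y², z).
From the visible intercepts: it crosses the x-axis at the gridline x = 0; it crosses the z-axis at the gridline z = 0; it crosses the y-axis at the gridline y = 0; a circular section at z = -2 has radius between 1 and 2.
Together with the visible shape, these determine p as stated.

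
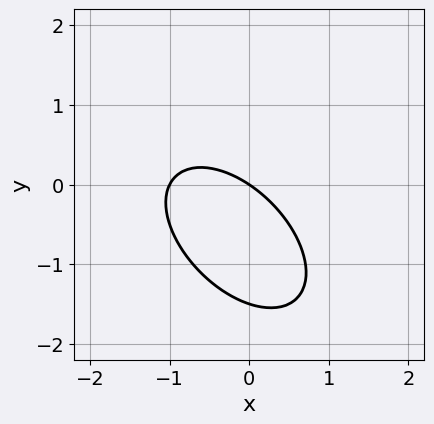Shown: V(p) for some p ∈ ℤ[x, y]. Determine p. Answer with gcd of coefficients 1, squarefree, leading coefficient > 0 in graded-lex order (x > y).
1. deg p = 2.
2. Against the integer gridlines: among the integer gridlines, it crosses the x-axis at x ∈ {-1, 0}; it meets the y-axis at y = 0 (among the integer gridlines).
3. The integer polynomial consistent with all of this is the stated p.

2*x^2 + 2*x*y + 2*y^2 + 2*x + 3*y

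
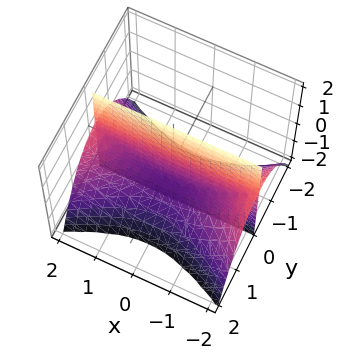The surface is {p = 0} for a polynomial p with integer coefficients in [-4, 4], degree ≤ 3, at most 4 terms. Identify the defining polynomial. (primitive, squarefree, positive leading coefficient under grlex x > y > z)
(a) I count 2 distinct pieces. Treating them together as one polynomial.
(b) The degree is 3 — no degree-2 surface has this shape.
(c) Reading off the gridlines: every point of the z-axis in the box is on the surface; it meets the y-axis at y = 0 (among the integer gridlines); every point of the x-axis in the box is on the surface.
(d) The integer polynomial consistent with all of this is the stated p.

x^2*y - 2*y^3 - 3*y*z - 3*y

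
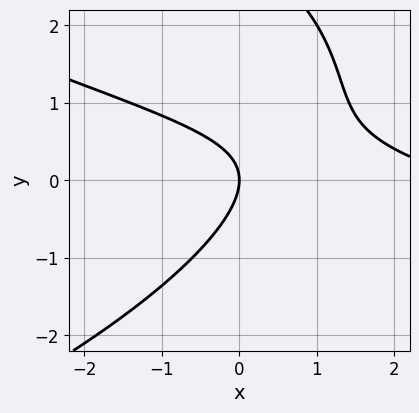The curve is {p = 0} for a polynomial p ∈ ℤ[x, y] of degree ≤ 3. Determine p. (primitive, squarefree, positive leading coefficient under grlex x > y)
First, deg p = 3. No degree-2 curve has this shape.
Then, against the integer gridlines: it meets the x-axis at x = 0 (among the integer gridlines); one y-axis crossing is at y = 0.
Finally, matching integer coefficients to the picture gives p.

y^3 + x^2 + 3*x*y - 3*y^2 - 3*x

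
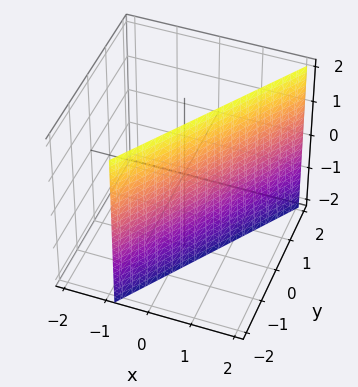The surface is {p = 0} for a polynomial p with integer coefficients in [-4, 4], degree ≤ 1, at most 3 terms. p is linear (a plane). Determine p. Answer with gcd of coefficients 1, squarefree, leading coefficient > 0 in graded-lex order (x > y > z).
(a) deg p = 1. Every cross-section is a straight line — this is a plane.
(b) From the visible intercepts: it meets the y-axis at y = -1 (among the integer gridlines); it misses every integer gridline on the z-axis.
(c) Fitting integer coefficients to these (and the overall shape) gives p.

3*x - 2*y - 2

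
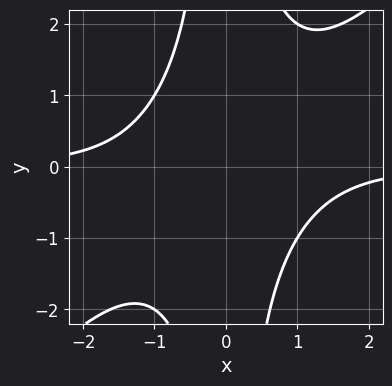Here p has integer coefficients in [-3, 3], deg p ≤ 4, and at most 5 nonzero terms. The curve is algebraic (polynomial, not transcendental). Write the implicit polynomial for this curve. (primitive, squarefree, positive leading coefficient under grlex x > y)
x^3*y - x^2*y^2 + 2

The degree is 4 — no degree-3 curve has this shape.
Observable constraints: the curve avoids every integer y-axis point in the box; it misses every integer gridline on the x-axis.
Fitting integer coefficients to these (and the overall shape) gives p.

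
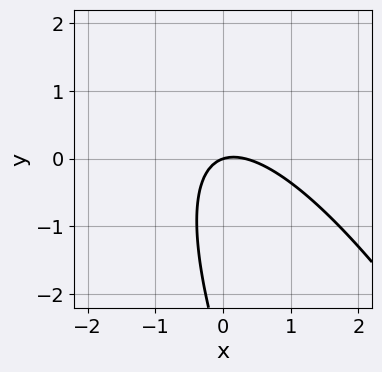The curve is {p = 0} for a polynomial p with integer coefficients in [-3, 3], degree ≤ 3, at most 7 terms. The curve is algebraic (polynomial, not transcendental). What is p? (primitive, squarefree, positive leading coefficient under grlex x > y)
First, the degree is 2 — the shape is more complex than any degree-1 curve.
Then, checking where it meets the axes: it crosses the y-axis at the gridline y = 0; one x-axis crossing is at x = 0.
Finally, assembling these constraints gives the stated polynomial.

3*x^2 + 3*x*y + y^2 - x + 3*y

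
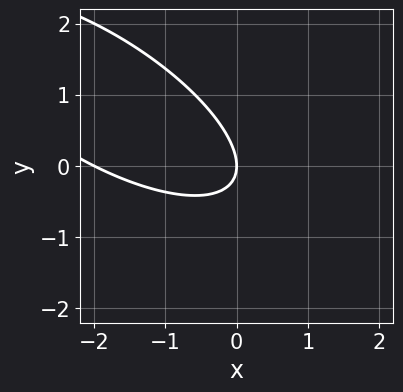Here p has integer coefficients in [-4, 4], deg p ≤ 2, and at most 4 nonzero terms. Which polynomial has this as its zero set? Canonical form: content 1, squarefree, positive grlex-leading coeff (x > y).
x^2 + 2*x*y + 2*y^2 + 2*x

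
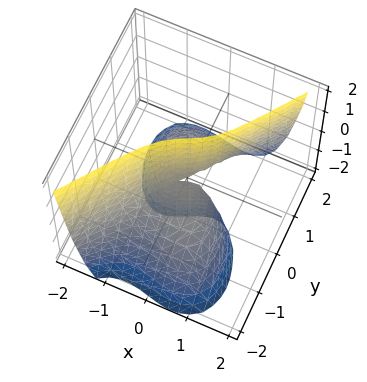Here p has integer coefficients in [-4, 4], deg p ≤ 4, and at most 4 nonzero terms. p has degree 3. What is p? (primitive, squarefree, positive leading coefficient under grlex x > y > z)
2*x^3 - y^3 + x*z - 2*y*z

First, degree: the shape is more complex than any degree-2 surface, so deg p = 3.
Then, from the visible intercepts: it meets the y-axis at y = 0 (among the integer gridlines); it crosses the x-axis at the gridline x = 0; the visible z-axis segment lies entirely on the surface.
Finally, solving for integer coefficients yields p as stated.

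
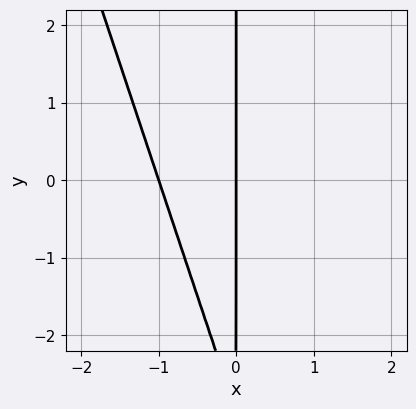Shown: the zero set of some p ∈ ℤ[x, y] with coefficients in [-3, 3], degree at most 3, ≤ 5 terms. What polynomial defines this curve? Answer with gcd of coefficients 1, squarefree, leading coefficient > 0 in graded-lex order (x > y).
3*x^2 + x*y + 3*x

1. The degree is 2 — the shape is more complex than any degree-1 curve.
2. From the visible intercepts: among the integer gridlines, it crosses the x-axis at x ∈ {-1, 0}; the visible y-axis segment lies entirely on the curve.
3. These observations pin down the coefficients.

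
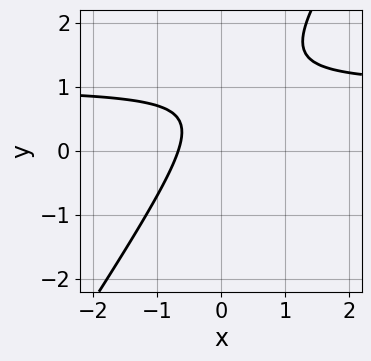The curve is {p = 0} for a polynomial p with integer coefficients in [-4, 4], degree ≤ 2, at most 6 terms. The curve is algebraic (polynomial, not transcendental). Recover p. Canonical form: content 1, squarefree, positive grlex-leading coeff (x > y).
Degree: a generic line meets the curve in up to 2 points, so deg p = 2.
From the visible intercepts: no y-intercept at any integer in the box.
Fitting integer coefficients to these (and the overall shape) gives p.

3*x*y - 2*y^2 - 3*x + 3*y - 2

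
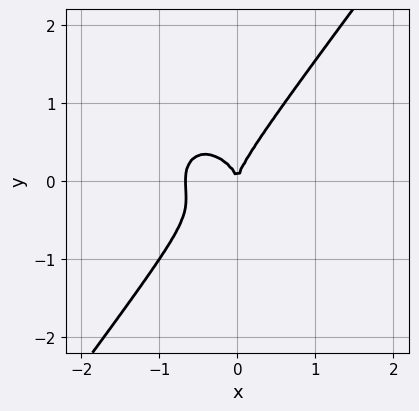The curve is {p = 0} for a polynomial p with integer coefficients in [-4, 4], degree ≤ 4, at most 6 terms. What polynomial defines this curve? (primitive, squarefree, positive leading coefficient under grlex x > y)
3*x^3 + x*y^2 - 2*y^3 + 2*x^2

First, the degree is 3 — no degree-2 curve has this shape.
Next, from the visible intercepts: it meets the x-axis at x = 0 (among the integer gridlines); one y-axis crossing is at y = 0.
Finally, matching integer coefficients to the picture gives p.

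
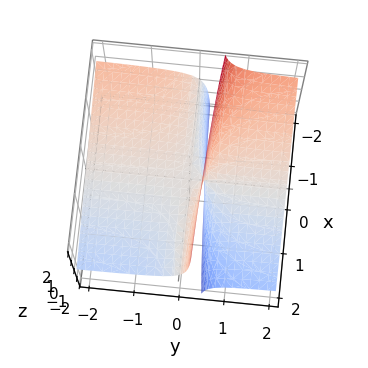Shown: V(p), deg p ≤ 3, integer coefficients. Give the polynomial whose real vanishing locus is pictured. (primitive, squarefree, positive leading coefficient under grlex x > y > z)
(a) deg p = 2.
(b) Observable constraints: it crosses the z-axis at the gridline z = 0; every point of the x-axis in the box is on the surface.
(c) These observations pin down the coefficients.

x*y + 3*y*z - z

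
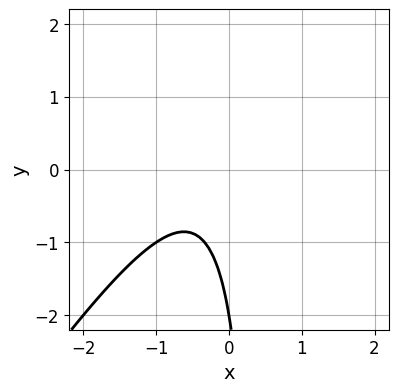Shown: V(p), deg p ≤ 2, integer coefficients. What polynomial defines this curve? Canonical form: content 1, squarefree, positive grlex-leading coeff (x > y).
(a) The degree is 2 — the shape is more complex than any degree-1 curve.
(b) Observable constraints: one y-axis crossing is at y = -2; no x-intercept at any integer in the box.
(c) The integer polynomial consistent with all of this is the stated p.

3*x^2 - 2*x*y + 2*x + y + 2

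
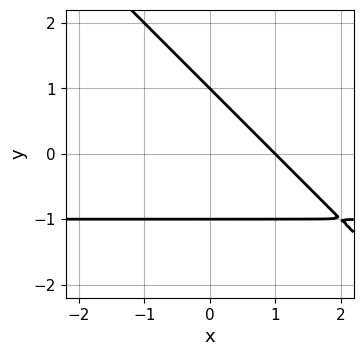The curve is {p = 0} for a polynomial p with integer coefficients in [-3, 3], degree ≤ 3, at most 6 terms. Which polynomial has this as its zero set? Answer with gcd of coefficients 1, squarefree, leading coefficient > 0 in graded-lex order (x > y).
1. deg p = 2.
2. Observable constraints: one x-axis crossing is at x = 1; among the integer gridlines, it crosses the y-axis at y ∈ {-1, 1}.
3. Together with the visible shape, these determine p as stated.

x*y + y^2 + x - 1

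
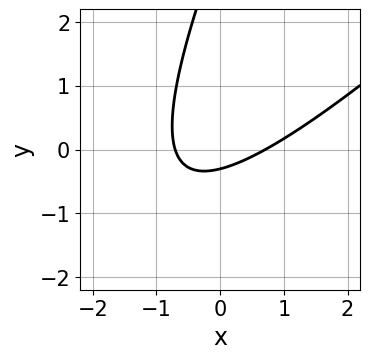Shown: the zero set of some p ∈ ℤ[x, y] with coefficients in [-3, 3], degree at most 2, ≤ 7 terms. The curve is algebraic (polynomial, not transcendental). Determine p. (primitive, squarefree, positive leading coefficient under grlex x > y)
2*x^2 - 3*x*y + y^2 - 3*y - 1

deg p = 2. A generic line meets the curve in up to 2 points.
Putting this together gives p.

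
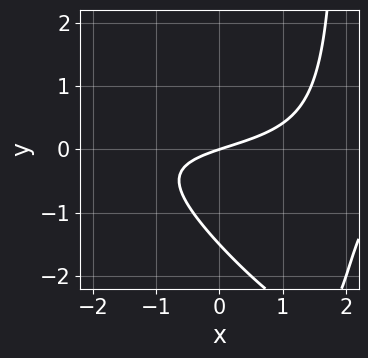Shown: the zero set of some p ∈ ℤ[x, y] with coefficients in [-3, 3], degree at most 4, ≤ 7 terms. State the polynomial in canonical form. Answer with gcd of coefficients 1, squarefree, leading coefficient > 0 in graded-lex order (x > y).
First, the degree is 3 — the shape is more complex than any degree-2 curve.
Then, against the integer gridlines: one y-axis crossing is at y = 0; one x-axis crossing is at x = 0.
Finally, solving for integer coefficients yields p as stated.

x^2*y + x*y^2 - 2*y^2 + x - 3*y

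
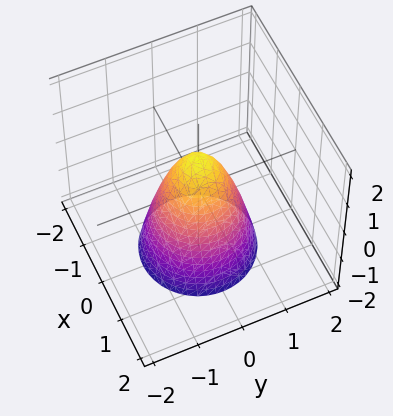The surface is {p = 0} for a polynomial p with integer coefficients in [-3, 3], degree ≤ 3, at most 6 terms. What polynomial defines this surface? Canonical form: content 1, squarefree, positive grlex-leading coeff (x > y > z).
2*x^2 + 2*y^2 + z - 1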